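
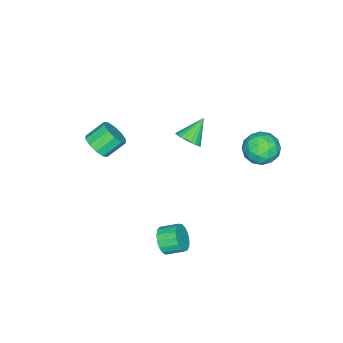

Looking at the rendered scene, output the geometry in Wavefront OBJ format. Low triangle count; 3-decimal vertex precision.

v -0.264 0.479 1.896
v 0.286 0.955 2.374
v -1.556 0.781 3.084
v 0.154 1.192 2.17
v -0.042 1.32 1.924
v -0.272 1.32 1.674
v -0.501 1.192 1.458
v -0.693 0.956 1.309
v -0.82 0.647 1.249
v -0.863 0.313 1.287
v -0.814 0.003 1.419
v -0.682 -0.233 1.623
v -0.486 -0.362 1.869
v -0.256 -0.362 2.119
v -0.028 -0.234 2.335
v 0.165 0.002 2.484
v 0.292 0.311 2.544
v 0.334 0.646 2.505
v 2.163 -4.339 0.862
v 2.84 -4.372 1.556
v 1.913 -3.654 2.493
v 1.237 -3.621 1.798
v 2.918 -3.865 1.245
v 1.991 -3.148 2.182
v 2.708 -3.539 0.788
v 1.781 -2.822 1.725
v 2.29 -3.519 0.359
v 1.363 -2.801 1.295
v 1.823 -3.812 0.122
v 0.897 -3.094 1.058
v 1.487 -4.306 0.167
v 0.56 -3.588 1.104
v 1.409 -4.812 0.478
v 0.482 -4.095 1.415
v 1.619 -5.138 0.935
v 0.692 -4.421 1.872
v 2.037 -5.159 1.365
v 1.11 -4.441 2.301
v 2.503 -4.866 1.602
v 1.577 -4.148 2.538
v 3.747 1.228 -4.06
v 4.467 1.23 -3.44
v 4.033 2.255 -2.94
v 3.313 2.252 -3.56
v 4.626 1.47 -3.792
v 4.192 2.494 -3.293
v 4.584 1.653 -4.206
v 4.149 2.678 -3.707
v 4.35 1.74 -4.586
v 3.915 2.764 -4.087
v 3.978 1.708 -4.846
v 3.543 2.733 -4.346
v 3.553 1.567 -4.925
v 3.119 2.592 -4.426
v 3.173 1.348 -4.807
v 2.738 2.373 -4.307
v 2.924 1.101 -4.517
v 2.49 2.126 -4.017
v 2.864 0.884 -4.122
v 2.429 1.909 -3.623
v 3.006 0.745 -3.713
v 2.572 1.77 -3.214
v 3.318 0.716 -3.384
v 2.884 1.741 -2.884
v 3.728 0.805 -3.209
v 3.294 1.83 -2.71
v 4.143 0.991 -3.229
v 3.709 2.015 -2.73
v -3.954 4.706 0.091
v -2.733 4.513 -0.01
v -4.287 2.747 -0.19
v -3.066 2.554 -0.291
v -3.555 2.872 0.804
v -3.349 4.083 0.977
v -3.671 3.177 -1.177
v -3.465 4.388 -1.004
v -2.558 3.568 -0.794
v -2.486 3.38 0.43
v -4.534 3.88 -0.63
v -4.462 3.692 0.594
v -3.314 4.782 0.065
v -3.706 2.478 -0.265
v -3.993 2.666 0.378
v -3.275 2.552 0.319
v -3.676 4.529 0.646
v -2.958 4.416 0.586
v -3.441 3.451 1.064
v -4.062 2.844 -0.786
v -3.344 2.731 -0.846
v -3.745 4.708 -0.519
v -3.027 4.594 -0.578
v -3.579 3.809 -1.264
v -2.493 4.112 -0.455
v -2.69 2.961 -0.621
v -3.045 3.327 -1.141
v -2.924 4.039 -1.039
v -2.451 4.002 0.264
v -2.647 2.85 0.099
v -2.934 3.038 0.743
v -2.813 3.749 0.845
v -2.348 3.446 -0.197
v -4.373 4.41 -0.299
v -4.569 3.258 -0.464
v -4.207 3.511 -1.045
v -4.086 4.222 -0.943
v -4.33 4.299 0.421
v -4.527 3.148 0.255
v -4.096 3.221 0.839
v -3.975 3.933 0.941
v -4.672 3.814 -0.003
f 2 1 4
f 2 4 3
f 4 1 5
f 4 5 3
f 5 1 6
f 5 6 3
f 6 1 7
f 6 7 3
f 7 1 8
f 7 8 3
f 8 1 9
f 8 9 3
f 9 1 10
f 9 10 3
f 10 1 11
f 10 11 3
f 11 1 12
f 11 12 3
f 12 1 13
f 12 13 3
f 13 1 14
f 13 14 3
f 14 1 15
f 14 15 3
f 15 1 16
f 15 16 3
f 16 1 17
f 16 17 3
f 17 1 18
f 17 18 3
f 18 1 2
f 18 2 3
f 20 19 23
f 20 23 21
f 21 23 24
f 21 24 22
f 23 19 25
f 23 25 24
f 24 25 26
f 24 26 22
f 25 19 27
f 25 27 26
f 26 27 28
f 26 28 22
f 27 19 29
f 27 29 28
f 28 29 30
f 28 30 22
f 29 19 31
f 29 31 30
f 30 31 32
f 30 32 22
f 31 19 33
f 31 33 32
f 32 33 34
f 32 34 22
f 33 19 35
f 33 35 34
f 34 35 36
f 34 36 22
f 35 19 37
f 35 37 36
f 36 37 38
f 36 38 22
f 37 19 39
f 37 39 38
f 38 39 40
f 38 40 22
f 39 19 20
f 39 20 40
f 40 20 21
f 40 21 22
f 42 41 45
f 42 45 43
f 43 45 46
f 43 46 44
f 45 41 47
f 45 47 46
f 46 47 48
f 46 48 44
f 47 41 49
f 47 49 48
f 48 49 50
f 48 50 44
f 49 41 51
f 49 51 50
f 50 51 52
f 50 52 44
f 51 41 53
f 51 53 52
f 52 53 54
f 52 54 44
f 53 41 55
f 53 55 54
f 54 55 56
f 54 56 44
f 55 41 57
f 55 57 56
f 56 57 58
f 56 58 44
f 57 41 59
f 57 59 58
f 58 59 60
f 58 60 44
f 59 41 61
f 59 61 60
f 60 61 62
f 60 62 44
f 61 41 63
f 61 63 62
f 62 63 64
f 62 64 44
f 63 41 65
f 63 65 64
f 64 65 66
f 64 66 44
f 65 41 67
f 65 67 66
f 66 67 68
f 66 68 44
f 67 41 42
f 67 42 68
f 68 42 43
f 68 43 44
f 69 106 85
f 106 80 109
f 85 109 74
f 106 109 85
f 69 85 81
f 85 74 86
f 81 86 70
f 85 86 81
f 69 81 90
f 81 70 91
f 90 91 76
f 81 91 90
f 69 90 102
f 90 76 105
f 102 105 79
f 90 105 102
f 69 102 106
f 102 79 110
f 106 110 80
f 102 110 106
f 70 86 97
f 86 74 100
f 97 100 78
f 86 100 97
f 74 109 87
f 109 80 108
f 87 108 73
f 109 108 87
f 80 110 107
f 110 79 103
f 107 103 71
f 110 103 107
f 79 105 104
f 105 76 92
f 104 92 75
f 105 92 104
f 76 91 96
f 91 70 93
f 96 93 77
f 91 93 96
f 72 98 84
f 98 78 99
f 84 99 73
f 98 99 84
f 72 84 82
f 84 73 83
f 82 83 71
f 84 83 82
f 72 82 89
f 82 71 88
f 89 88 75
f 82 88 89
f 72 89 94
f 89 75 95
f 94 95 77
f 89 95 94
f 72 94 98
f 94 77 101
f 98 101 78
f 94 101 98
f 73 99 87
f 99 78 100
f 87 100 74
f 99 100 87
f 71 83 107
f 83 73 108
f 107 108 80
f 83 108 107
f 75 88 104
f 88 71 103
f 104 103 79
f 88 103 104
f 77 95 96
f 95 75 92
f 96 92 76
f 95 92 96
f 78 101 97
f 101 77 93
f 97 93 70
f 101 93 97



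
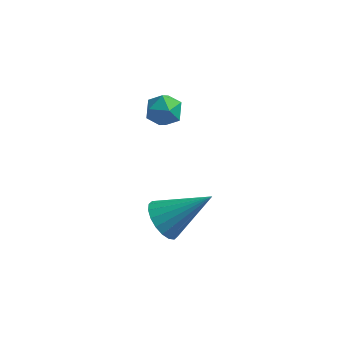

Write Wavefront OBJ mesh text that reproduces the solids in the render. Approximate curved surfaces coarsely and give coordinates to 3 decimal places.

v 0.062 3.971 3.534
v 0.635 4.362 3.521
v 0.665 3.078 3.219
v 1.238 3.469 3.206
v 0.933 3.319 3.812
v 0.56 3.872 4.006
v 0.74 3.568 2.734
v 0.367 4.121 2.928
v 1.054 4.113 3.027
v 1.173 3.96 3.693
v 0.127 3.48 3.047
v 0.246 3.327 3.713
v 1.624 -0.209 1.817
v 2.098 -0.675 1.428
v 3.056 0.289 2.963
v 2.129 -0.378 1.26
v 2.06 -0.048 1.203
v 1.905 0.251 1.267
v 1.694 0.459 1.44
v 1.47 0.534 1.687
v 1.276 0.462 1.961
v 1.151 0.258 2.205
v 1.12 -0.039 2.373
v 1.189 -0.37 2.431
v 1.344 -0.669 2.367
v 1.555 -0.877 2.194
v 1.779 -0.952 1.946
v 1.973 -0.88 1.673
f 1 12 6
f 1 6 2
f 1 2 8
f 1 8 11
f 1 11 12
f 2 6 10
f 6 12 5
f 12 11 3
f 11 8 7
f 8 2 9
f 4 10 5
f 4 5 3
f 4 3 7
f 4 7 9
f 4 9 10
f 5 10 6
f 3 5 12
f 7 3 11
f 9 7 8
f 10 9 2
f 14 13 16
f 14 16 15
f 16 13 17
f 16 17 15
f 17 13 18
f 17 18 15
f 18 13 19
f 18 19 15
f 19 13 20
f 19 20 15
f 20 13 21
f 20 21 15
f 21 13 22
f 21 22 15
f 22 13 23
f 22 23 15
f 23 13 24
f 23 24 15
f 24 13 25
f 24 25 15
f 25 13 26
f 25 26 15
f 26 13 27
f 26 27 15
f 27 13 28
f 27 28 15
f 28 13 14
f 28 14 15



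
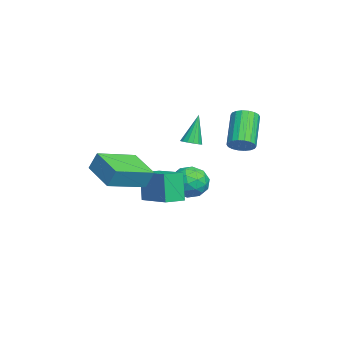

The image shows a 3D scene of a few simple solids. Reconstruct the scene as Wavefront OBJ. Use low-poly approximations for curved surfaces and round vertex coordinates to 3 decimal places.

v -4.234 0.146 -1.569
v -3.646 0.951 -1.512
v -2.994 -0.791 -1.128
v -2.406 0.014 -1.071
v -3.141 -0.115 -0.408
v -3.908 0.464 -0.68
v -2.732 -0.304 -1.96
v -3.499 0.275 -2.232
v -2.718 0.673 -1.754
v -2.971 0.79 -0.794
v -3.669 -0.63 -1.846
v -3.922 -0.513 -0.886
v -4.049 0.631 -1.579
v -2.591 -0.471 -1.061
v -3.023 -0.547 -0.671
v -2.677 -0.073 -0.637
v -4.203 0.345 -1.09
v -3.857 0.818 -1.057
v -3.561 0.191 -0.408
v -2.783 -0.658 -1.583
v -2.437 -0.185 -1.55
v -3.963 0.233 -2.003
v -3.617 0.707 -1.969
v -3.079 -0.031 -2.232
v -3.158 0.941 -1.688
v -2.429 0.39 -1.428
v -2.62 0.203 -1.951
v -3.071 0.543 -2.111
v -3.306 1.009 -1.124
v -2.577 0.459 -0.865
v -3.01 0.383 -0.475
v -3.46 0.723 -0.635
v -2.761 0.846 -1.266
v -4.063 -0.299 -1.775
v -3.334 -0.849 -1.516
v -3.18 -0.563 -2.005
v -3.63 -0.223 -2.165
v -4.211 -0.23 -1.212
v -3.482 -0.781 -0.952
v -3.569 -0.383 -0.529
v -4.02 -0.043 -0.689
v -3.879 -0.686 -1.374
v -2.367 -1.239 -1.991
v -2.8 -1.33 -0.402
v -0.883 -0.081 -1.52
v -1.317 -0.172 0.069
v -1.743 -2.088 -1.869
v -2.177 -2.179 -0.28
v -0.26 -0.93 -1.398
v -0.693 -1.021 0.191
v 1.12 -4.271 1.246
v 1.216 -3.883 2.173
v -0.124 -2.656 0.699
v -0.028 -2.268 1.627
v 2.548 -3.352 0.713
v 2.644 -2.964 1.641
v 1.304 -1.737 0.167
v 1.4 -1.349 1.094
v -1.851 2.475 1.613
v -1.459 2.894 1.977
v -2.916 3.065 3.351
v -3.309 2.645 2.987
v -1.609 3.084 1.795
v -3.066 3.254 3.168
v -1.807 3.152 1.576
v -3.264 3.323 2.95
v -2.013 3.087 1.365
v -3.471 3.257 2.739
v -2.188 2.9 1.203
v -3.645 3.071 2.577
v -2.296 2.629 1.122
v -3.753 2.8 2.496
v -2.316 2.328 1.139
v -3.773 2.498 2.512
v -2.244 2.055 1.249
v -3.701 2.226 2.623
v -2.094 1.866 1.432
v -3.551 2.036 2.805
v -1.896 1.797 1.65
v -3.353 1.968 3.024
v -1.689 1.863 1.861
v -3.147 2.033 3.235
v -1.515 2.049 2.023
v -2.972 2.22 3.397
v -1.407 2.32 2.104
v -2.864 2.491 3.478
v -1.387 2.622 2.088
v -2.844 2.792 3.461
v -2.969 0.15 1.361
v -2.467 0.258 1.495
v -3.471 0.49 2.959
v -2.572 0.498 1.412
v -2.782 0.644 1.314
v -3.043 0.658 1.229
v -3.283 0.536 1.18
v -3.44 0.311 1.178
v -3.47 0.042 1.226
v -3.365 -0.197 1.31
v -3.155 -0.344 1.407
v -2.894 -0.358 1.492
v -2.654 -0.236 1.542
v -2.498 -0.011 1.543
f 1 38 17
f 38 12 41
f 17 41 6
f 38 41 17
f 1 17 13
f 17 6 18
f 13 18 2
f 17 18 13
f 1 13 22
f 13 2 23
f 22 23 8
f 13 23 22
f 1 22 34
f 22 8 37
f 34 37 11
f 22 37 34
f 1 34 38
f 34 11 42
f 38 42 12
f 34 42 38
f 2 18 29
f 18 6 32
f 29 32 10
f 18 32 29
f 6 41 19
f 41 12 40
f 19 40 5
f 41 40 19
f 12 42 39
f 42 11 35
f 39 35 3
f 42 35 39
f 11 37 36
f 37 8 24
f 36 24 7
f 37 24 36
f 8 23 28
f 23 2 25
f 28 25 9
f 23 25 28
f 4 30 16
f 30 10 31
f 16 31 5
f 30 31 16
f 4 16 14
f 16 5 15
f 14 15 3
f 16 15 14
f 4 14 21
f 14 3 20
f 21 20 7
f 14 20 21
f 4 21 26
f 21 7 27
f 26 27 9
f 21 27 26
f 4 26 30
f 26 9 33
f 30 33 10
f 26 33 30
f 5 31 19
f 31 10 32
f 19 32 6
f 31 32 19
f 3 15 39
f 15 5 40
f 39 40 12
f 15 40 39
f 7 20 36
f 20 3 35
f 36 35 11
f 20 35 36
f 9 27 28
f 27 7 24
f 28 24 8
f 27 24 28
f 10 33 29
f 33 9 25
f 29 25 2
f 33 25 29
f 44 46 43
f 47 44 43
f 43 46 45
f 45 47 43
f 44 50 46
f 48 44 47
f 48 50 44
f 46 50 45
f 49 47 45
f 45 50 49
f 49 48 47
f 50 48 49
f 52 54 51
f 55 52 51
f 51 54 53
f 53 55 51
f 52 58 54
f 56 52 55
f 56 58 52
f 54 58 53
f 57 55 53
f 53 58 57
f 57 56 55
f 58 56 57
f 60 59 63
f 60 63 61
f 61 63 64
f 61 64 62
f 63 59 65
f 63 65 64
f 64 65 66
f 64 66 62
f 65 59 67
f 65 67 66
f 66 67 68
f 66 68 62
f 67 59 69
f 67 69 68
f 68 69 70
f 68 70 62
f 69 59 71
f 69 71 70
f 70 71 72
f 70 72 62
f 71 59 73
f 71 73 72
f 72 73 74
f 72 74 62
f 73 59 75
f 73 75 74
f 74 75 76
f 74 76 62
f 75 59 77
f 75 77 76
f 76 77 78
f 76 78 62
f 77 59 79
f 77 79 78
f 78 79 80
f 78 80 62
f 79 59 81
f 79 81 80
f 80 81 82
f 80 82 62
f 81 59 83
f 81 83 82
f 82 83 84
f 82 84 62
f 83 59 85
f 83 85 84
f 84 85 86
f 84 86 62
f 85 59 87
f 85 87 86
f 86 87 88
f 86 88 62
f 87 59 60
f 87 60 88
f 88 60 61
f 88 61 62
f 90 89 92
f 90 92 91
f 92 89 93
f 92 93 91
f 93 89 94
f 93 94 91
f 94 89 95
f 94 95 91
f 95 89 96
f 95 96 91
f 96 89 97
f 96 97 91
f 97 89 98
f 97 98 91
f 98 89 99
f 98 99 91
f 99 89 100
f 99 100 91
f 100 89 101
f 100 101 91
f 101 89 102
f 101 102 91
f 102 89 90
f 102 90 91



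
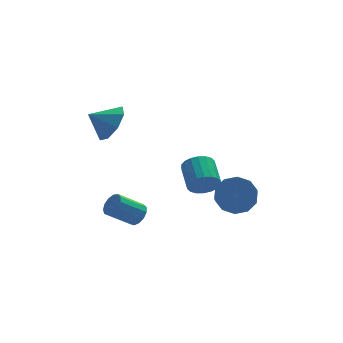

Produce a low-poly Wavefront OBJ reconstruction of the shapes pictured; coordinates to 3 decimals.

v -1.461 -1.264 2.465
v -0.97 -1.055 3.164
v -2.299 -1.136 3.015
v -1.132 -0.517 2.794
v -1.487 -0.416 2.23
v -1.827 -0.811 1.804
v -1.953 -1.472 1.765
v -1.791 -2.01 2.136
v -1.436 -2.111 2.699
v -1.096 -1.716 3.125
v 1.927 -1.948 -1.108
v 2.154 -2.2 -0.542
v 2.259 -1.084 -0.086
v 2.033 -0.832 -0.652
v 2.4 -2.16 -0.698
v 2.505 -1.044 -0.242
v 2.551 -2.077 -0.935
v 2.656 -0.961 -0.48
v 2.58 -1.969 -1.207
v 2.685 -0.853 -0.751
v 2.479 -1.857 -1.459
v 2.584 -0.741 -1.003
v 2.269 -1.762 -1.641
v 2.374 -0.646 -1.186
v 1.991 -1.705 -1.718
v 2.096 -0.589 -1.263
v 1.701 -1.696 -1.674
v 1.806 -0.58 -1.218
v 1.455 -1.736 -1.518
v 1.56 -0.62 -1.062
v 1.304 -1.819 -1.28
v 1.409 -0.703 -0.825
v 1.275 -1.927 -1.009
v 1.38 -0.811 -0.553
v 1.376 -2.039 -0.757
v 1.481 -0.923 -0.301
v 1.586 -2.134 -0.574
v 1.691 -1.018 -0.119
v 1.864 -2.191 -0.497
v 1.969 -1.075 -0.042
v -0.551 -1.513 -2.564
v -0.255 -1.297 -2.181
v -1.254 -1.29 -1.413
v -1.549 -1.507 -1.796
v -0.372 -1.07 -2.336
v -1.371 -1.063 -1.568
v -0.546 -0.983 -2.563
v -1.545 -0.977 -1.794
v -0.721 -1.065 -2.79
v -1.72 -1.059 -2.022
v -0.843 -1.289 -2.946
v -1.841 -1.283 -2.177
v -0.871 -1.585 -2.98
v -1.87 -1.578 -2.212
v -0.798 -1.857 -2.883
v -1.797 -1.851 -2.114
v -0.646 -2.021 -2.684
v -1.645 -2.014 -1.916
v -0.464 -2.023 -2.447
v -1.463 -2.016 -1.679
v -0.309 -1.863 -2.248
v -1.308 -1.857 -1.479
v -0.231 -1.593 -2.148
v -1.23 -1.586 -1.38
v 3.154 -2.116 -1.864
v 3.823 -2.549 -2.095
v 3.535 -3.338 -1.447
v 2.866 -2.904 -1.216
v 3.952 -2.263 -1.689
v 3.664 -3.051 -1.041
v 3.776 -1.92 -1.35
v 3.489 -2.709 -0.703
v 3.362 -1.652 -1.208
v 3.075 -2.441 -0.56
v 2.869 -1.562 -1.316
v 2.582 -2.35 -0.668
v 2.485 -1.682 -1.633
v 2.197 -2.471 -0.985
v 2.356 -1.969 -2.039
v 2.068 -2.757 -1.391
v 2.531 -2.311 -2.377
v 2.244 -3.1 -1.73
v 2.945 -2.579 -2.52
v 2.658 -3.368 -1.872
v 3.438 -2.67 -2.412
v 3.151 -3.458 -1.764
f 2 1 4
f 2 4 3
f 4 1 5
f 4 5 3
f 5 1 6
f 5 6 3
f 6 1 7
f 6 7 3
f 7 1 8
f 7 8 3
f 8 1 9
f 8 9 3
f 9 1 10
f 9 10 3
f 10 1 2
f 10 2 3
f 12 11 15
f 12 15 13
f 13 15 16
f 13 16 14
f 15 11 17
f 15 17 16
f 16 17 18
f 16 18 14
f 17 11 19
f 17 19 18
f 18 19 20
f 18 20 14
f 19 11 21
f 19 21 20
f 20 21 22
f 20 22 14
f 21 11 23
f 21 23 22
f 22 23 24
f 22 24 14
f 23 11 25
f 23 25 24
f 24 25 26
f 24 26 14
f 25 11 27
f 25 27 26
f 26 27 28
f 26 28 14
f 27 11 29
f 27 29 28
f 28 29 30
f 28 30 14
f 29 11 31
f 29 31 30
f 30 31 32
f 30 32 14
f 31 11 33
f 31 33 32
f 32 33 34
f 32 34 14
f 33 11 35
f 33 35 34
f 34 35 36
f 34 36 14
f 35 11 37
f 35 37 36
f 36 37 38
f 36 38 14
f 37 11 39
f 37 39 38
f 38 39 40
f 38 40 14
f 39 11 12
f 39 12 40
f 40 12 13
f 40 13 14
f 42 41 45
f 42 45 43
f 43 45 46
f 43 46 44
f 45 41 47
f 45 47 46
f 46 47 48
f 46 48 44
f 47 41 49
f 47 49 48
f 48 49 50
f 48 50 44
f 49 41 51
f 49 51 50
f 50 51 52
f 50 52 44
f 51 41 53
f 51 53 52
f 52 53 54
f 52 54 44
f 53 41 55
f 53 55 54
f 54 55 56
f 54 56 44
f 55 41 57
f 55 57 56
f 56 57 58
f 56 58 44
f 57 41 59
f 57 59 58
f 58 59 60
f 58 60 44
f 59 41 61
f 59 61 60
f 60 61 62
f 60 62 44
f 61 41 63
f 61 63 62
f 62 63 64
f 62 64 44
f 63 41 42
f 63 42 64
f 64 42 43
f 64 43 44
f 66 65 69
f 66 69 67
f 67 69 70
f 67 70 68
f 69 65 71
f 69 71 70
f 70 71 72
f 70 72 68
f 71 65 73
f 71 73 72
f 72 73 74
f 72 74 68
f 73 65 75
f 73 75 74
f 74 75 76
f 74 76 68
f 75 65 77
f 75 77 76
f 76 77 78
f 76 78 68
f 77 65 79
f 77 79 78
f 78 79 80
f 78 80 68
f 79 65 81
f 79 81 80
f 80 81 82
f 80 82 68
f 81 65 83
f 81 83 82
f 82 83 84
f 82 84 68
f 83 65 85
f 83 85 84
f 84 85 86
f 84 86 68
f 85 65 66
f 85 66 86
f 86 66 67
f 86 67 68



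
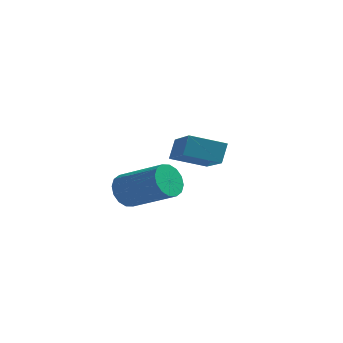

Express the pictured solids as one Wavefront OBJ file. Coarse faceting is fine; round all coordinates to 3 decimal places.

v -1.624 -1.114 -3.279
v -1.295 -0.84 -3.87
v 0.434 -1.111 -3.032
v 0.104 -1.386 -2.441
v -1.357 -0.542 -3.645
v 0.372 -0.813 -2.807
v -1.491 -0.398 -3.322
v 0.238 -0.669 -2.485
v -1.66 -0.446 -2.988
v 0.068 -0.717 -2.15
v -1.82 -0.673 -2.732
v -0.091 -0.944 -1.894
v -1.928 -1.018 -2.622
v -0.199 -1.289 -1.784
v -1.954 -1.389 -2.688
v -0.225 -1.66 -1.85
v -1.892 -1.687 -2.913
v -0.163 -1.958 -2.075
v -1.758 -1.831 -3.235
v -0.029 -2.102 -2.398
v -1.588 -1.783 -3.57
v 0.14 -2.054 -2.732
v -1.429 -1.556 -3.826
v 0.3 -1.827 -2.988
v -1.321 -1.211 -3.936
v 0.408 -1.482 -3.098
v -0.5 1.103 -2.151
v -0.474 1.566 -1.356
v -1.678 2.548 -2.955
v -1.652 3.011 -2.16
v 0.672 1.809 -2.6
v 0.698 2.272 -1.805
v -0.506 3.254 -3.404
v -0.48 3.717 -2.609
f 2 1 5
f 2 5 3
f 3 5 6
f 3 6 4
f 5 1 7
f 5 7 6
f 6 7 8
f 6 8 4
f 7 1 9
f 7 9 8
f 8 9 10
f 8 10 4
f 9 1 11
f 9 11 10
f 10 11 12
f 10 12 4
f 11 1 13
f 11 13 12
f 12 13 14
f 12 14 4
f 13 1 15
f 13 15 14
f 14 15 16
f 14 16 4
f 15 1 17
f 15 17 16
f 16 17 18
f 16 18 4
f 17 1 19
f 17 19 18
f 18 19 20
f 18 20 4
f 19 1 21
f 19 21 20
f 20 21 22
f 20 22 4
f 21 1 23
f 21 23 22
f 22 23 24
f 22 24 4
f 23 1 25
f 23 25 24
f 24 25 26
f 24 26 4
f 25 1 2
f 25 2 26
f 26 2 3
f 26 3 4
f 28 30 27
f 31 28 27
f 27 30 29
f 29 31 27
f 28 34 30
f 32 28 31
f 32 34 28
f 30 34 29
f 33 31 29
f 29 34 33
f 33 32 31
f 34 32 33



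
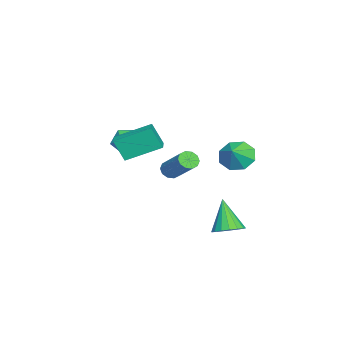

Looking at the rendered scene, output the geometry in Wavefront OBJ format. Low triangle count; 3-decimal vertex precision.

v 0.6 3.151 0.488
v 1.143 2.898 -0.25
v 1.42 3.029 1.132
v 1.154 3.615 -0.129
v 0.84 4.06 0.353
v 0.386 3.972 0.914
v 0.057 3.403 1.225
v 0.046 2.686 1.104
v 0.36 2.241 0.622
v 0.814 2.329 0.061
v 0.813 -0.023 -0.61
v 1.08 0.19 -1.054
v 2.293 1.297 0.206
v 2.027 1.083 0.65
v 0.813 0.398 -0.98
v 2.026 1.504 0.281
v 0.547 0.445 -0.764
v 1.76 1.551 0.497
v 0.382 0.313 -0.49
v 1.595 1.419 0.771
v 0.382 0.053 -0.261
v 1.595 1.159 0.999
v 0.547 -0.237 -0.166
v 1.76 0.87 1.094
v 0.814 -0.444 -0.241
v 2.027 0.662 1.02
v 1.08 -0.491 -0.457
v 2.293 0.615 0.804
v 1.245 -0.359 -0.731
v 2.458 0.747 0.53
v 1.245 -0.099 -0.959
v 2.458 1.007 0.301
v -3.948 -2.788 -1.041
v -3.474 -2.118 -0.508
v -2.846 -3.862 -0.672
v -2.372 -3.192 -0.139
v -3.238 -3.532 0.161
v -3.919 -2.869 -0.067
v -2.401 -3.111 -1.113
v -3.082 -2.448 -1.341
v -2.518 -2.318 -0.553
v -3.036 -2.579 0.235
v -3.284 -3.401 -1.415
v -3.802 -3.662 -0.627
v 0.368 -2.334 -0.061
v 0.295 -2.918 1.154
v -0.076 -0.557 0.767
v -0.149 -1.141 1.982
v 1.449 -2.139 0.098
v 1.376 -2.723 1.313
v 1.005 -0.362 0.926
v 0.932 -0.946 2.141
v 3.441 3.235 -3.173
v 4.03 2.683 -3.03
v 2.639 2.805 -1.527
v 4.172 3.014 -2.874
v 4.146 3.396 -2.787
v 3.959 3.741 -2.788
v 3.653 3.97 -2.877
v 3.299 4.03 -3.034
v 2.976 3.909 -3.223
v 2.761 3.633 -3.4
v 2.701 3.266 -3.525
v 2.81 2.892 -3.569
v 3.064 2.596 -3.523
v 3.404 2.447 -3.396
v 3.753 2.478 -3.218
f 2 1 4
f 2 4 3
f 4 1 5
f 4 5 3
f 5 1 6
f 5 6 3
f 6 1 7
f 6 7 3
f 7 1 8
f 7 8 3
f 8 1 9
f 8 9 3
f 9 1 10
f 9 10 3
f 10 1 2
f 10 2 3
f 12 11 15
f 12 15 13
f 13 15 16
f 13 16 14
f 15 11 17
f 15 17 16
f 16 17 18
f 16 18 14
f 17 11 19
f 17 19 18
f 18 19 20
f 18 20 14
f 19 11 21
f 19 21 20
f 20 21 22
f 20 22 14
f 21 11 23
f 21 23 22
f 22 23 24
f 22 24 14
f 23 11 25
f 23 25 24
f 24 25 26
f 24 26 14
f 25 11 27
f 25 27 26
f 26 27 28
f 26 28 14
f 27 11 29
f 27 29 28
f 28 29 30
f 28 30 14
f 29 11 31
f 29 31 30
f 30 31 32
f 30 32 14
f 31 11 12
f 31 12 32
f 32 12 13
f 32 13 14
f 33 44 38
f 33 38 34
f 33 34 40
f 33 40 43
f 33 43 44
f 34 38 42
f 38 44 37
f 44 43 35
f 43 40 39
f 40 34 41
f 36 42 37
f 36 37 35
f 36 35 39
f 36 39 41
f 36 41 42
f 37 42 38
f 35 37 44
f 39 35 43
f 41 39 40
f 42 41 34
f 46 48 45
f 49 46 45
f 45 48 47
f 47 49 45
f 46 52 48
f 50 46 49
f 50 52 46
f 48 52 47
f 51 49 47
f 47 52 51
f 51 50 49
f 52 50 51
f 54 53 56
f 54 56 55
f 56 53 57
f 56 57 55
f 57 53 58
f 57 58 55
f 58 53 59
f 58 59 55
f 59 53 60
f 59 60 55
f 60 53 61
f 60 61 55
f 61 53 62
f 61 62 55
f 62 53 63
f 62 63 55
f 63 53 64
f 63 64 55
f 64 53 65
f 64 65 55
f 65 53 66
f 65 66 55
f 66 53 67
f 66 67 55
f 67 53 54
f 67 54 55



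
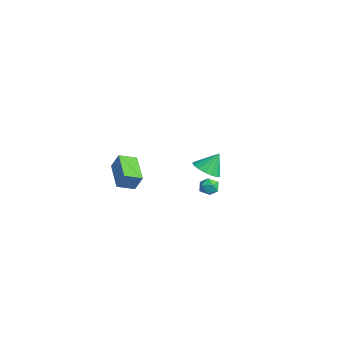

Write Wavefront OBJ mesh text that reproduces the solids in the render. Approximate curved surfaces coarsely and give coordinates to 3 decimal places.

v -4.29 -1.929 -1.326
v -3.919 -1.613 -0.34
v -4.161 -0.894 -1.706
v -3.79 -0.578 -0.72
v -2.45 -2.362 -1.88
v -2.079 -2.046 -0.894
v -2.321 -1.327 -2.26
v -1.95 -1.011 -1.274
v -0.085 1.896 -1.716
v 0.275 2.41 -1.645
v 0.505 1.39 -1.055
v 0.865 1.904 -0.984
v 0.275 1.899 -0.761
v -0.09 2.212 -1.17
v 0.87 1.588 -1.53
v 0.505 1.901 -1.939
v 0.865 2.219 -1.53
v 0.497 2.411 -1.055
v 0.283 1.389 -1.645
v -0.085 1.581 -1.17
v 3.872 0.106 2.333
v 4.252 -0.531 2.748
v 3.908 0.814 3.387
v 4.561 -0.317 2.594
v 4.713 -0.006 2.38
v 4.673 0.331 2.155
v 4.449 0.616 1.972
v 4.092 0.785 1.87
v 3.686 0.798 1.875
v 3.322 0.653 1.985
v 3.084 0.382 2.174
v 3.027 0.049 2.4
v 3.163 -0.272 2.61
v 3.462 -0.505 2.757
v 3.855 -0.599 2.807
f 2 4 1
f 5 2 1
f 1 4 3
f 3 5 1
f 2 8 4
f 6 2 5
f 6 8 2
f 4 8 3
f 7 5 3
f 3 8 7
f 7 6 5
f 8 6 7
f 9 20 14
f 9 14 10
f 9 10 16
f 9 16 19
f 9 19 20
f 10 14 18
f 14 20 13
f 20 19 11
f 19 16 15
f 16 10 17
f 12 18 13
f 12 13 11
f 12 11 15
f 12 15 17
f 12 17 18
f 13 18 14
f 11 13 20
f 15 11 19
f 17 15 16
f 18 17 10
f 22 21 24
f 22 24 23
f 24 21 25
f 24 25 23
f 25 21 26
f 25 26 23
f 26 21 27
f 26 27 23
f 27 21 28
f 27 28 23
f 28 21 29
f 28 29 23
f 29 21 30
f 29 30 23
f 30 21 31
f 30 31 23
f 31 21 32
f 31 32 23
f 32 21 33
f 32 33 23
f 33 21 34
f 33 34 23
f 34 21 35
f 34 35 23
f 35 21 22
f 35 22 23



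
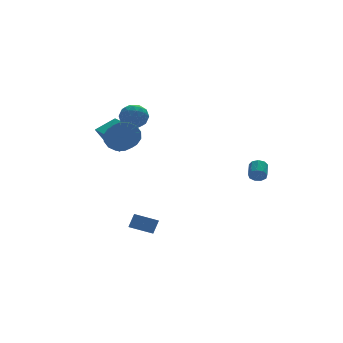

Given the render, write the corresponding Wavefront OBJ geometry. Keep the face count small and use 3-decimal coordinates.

v -1.496 0.552 -4.641
v -2.002 -0.771 -4.012
v -2.667 1.207 -4.206
v -3.173 -0.117 -3.577
v -1.067 0.777 -3.823
v -1.573 -0.547 -3.194
v -2.238 1.431 -3.388
v -2.744 0.108 -2.759
v -2.713 2.382 1.176
v -3.464 2.639 2.495
v -2.584 4.314 0.872
v -3.335 4.571 2.191
v -1.485 2.409 1.869
v -2.236 2.666 3.188
v -1.356 4.341 1.565
v -2.107 4.598 2.884
v 3.641 -2.116 0.003
v 3.864 -2.413 0.381
v 4.303 -1.581 0.775
v 4.079 -1.284 0.397
v 4.084 -2.392 0.093
v 4.522 -1.56 0.487
v 4.096 -2.243 -0.237
v 4.535 -1.41 0.157
v 3.895 -2.034 -0.455
v 4.334 -1.201 -0.06
v 3.575 -1.863 -0.458
v 4.014 -1.031 -0.064
v 3.286 -1.811 -0.246
v 3.724 -0.979 0.148
v 3.163 -1.902 0.082
v 3.601 -1.07 0.477
v 3.263 -2.093 0.374
v 3.701 -1.26 0.768
v 3.54 -2.295 0.492
v 3.979 -1.462 0.886
v -3.09 1.268 2.67
v -2.555 0.819 2.041
v -2.775 -0.397 2.72
v -3.31 0.052 3.35
v -2.247 0.959 2.391
v -2.468 -0.257 3.07
v -2.165 1.181 2.816
v -2.385 -0.034 3.495
v -2.331 1.427 3.202
v -2.551 0.211 3.881
v -2.7 1.63 3.445
v -2.92 0.414 4.124
v -3.173 1.736 3.481
v -3.394 0.52 4.16
v -3.625 1.717 3.3
v -3.845 0.501 3.979
v -3.932 1.577 2.95
v -4.153 0.361 3.629
v -4.015 1.354 2.525
v -4.235 0.139 3.204
v -3.849 1.109 2.139
v -4.069 -0.107 2.818
v -3.48 0.906 1.896
v -3.7 -0.31 2.575
v -3.006 0.8 1.86
v -3.227 -0.416 2.539
v -2.767 2.165 3.767
v -2.24 2.463 3.109
v -1.6 1.877 4.571
v -1.073 2.175 3.913
v -1.588 2.748 4.368
v -2.309 2.925 3.871
v -1.531 1.415 3.809
v -2.252 1.592 3.312
v -1.476 1.999 3.135
v -1.512 2.823 3.48
v -2.328 1.517 4.2
v -2.364 2.341 4.545
v -2.606 2.339 3.367
v -1.234 2.001 4.313
v -1.537 2.338 4.58
v -1.227 2.513 4.193
v -2.646 2.611 3.815
v -2.337 2.786 3.428
v -1.953 2.953 4.168
v -1.503 1.554 4.252
v -1.194 1.729 3.865
v -2.613 1.827 3.487
v -2.303 2.002 3.1
v -1.887 1.387 3.512
v -1.847 2.242 2.996
v -1.161 2.073 3.469
v -1.431 1.626 3.408
v -1.854 1.73 3.116
v -1.868 2.726 3.199
v -1.182 2.557 3.672
v -1.485 2.893 3.939
v -1.909 2.998 3.647
v -1.419 2.453 3.214
v -2.658 1.783 4.008
v -1.972 1.614 4.481
v -1.931 1.342 4.033
v -2.355 1.447 3.741
v -2.679 2.267 4.211
v -1.993 2.098 4.684
v -1.986 2.61 4.564
v -2.409 2.714 4.272
v -2.421 1.887 4.466
f 2 4 1
f 5 2 1
f 1 4 3
f 3 5 1
f 2 8 4
f 6 2 5
f 6 8 2
f 4 8 3
f 7 5 3
f 3 8 7
f 7 6 5
f 8 6 7
f 10 12 9
f 13 10 9
f 9 12 11
f 11 13 9
f 10 16 12
f 14 10 13
f 14 16 10
f 12 16 11
f 15 13 11
f 11 16 15
f 15 14 13
f 16 14 15
f 18 17 21
f 18 21 19
f 19 21 22
f 19 22 20
f 21 17 23
f 21 23 22
f 22 23 24
f 22 24 20
f 23 17 25
f 23 25 24
f 24 25 26
f 24 26 20
f 25 17 27
f 25 27 26
f 26 27 28
f 26 28 20
f 27 17 29
f 27 29 28
f 28 29 30
f 28 30 20
f 29 17 31
f 29 31 30
f 30 31 32
f 30 32 20
f 31 17 33
f 31 33 32
f 32 33 34
f 32 34 20
f 33 17 35
f 33 35 34
f 34 35 36
f 34 36 20
f 35 17 18
f 35 18 36
f 36 18 19
f 36 19 20
f 38 37 41
f 38 41 39
f 39 41 42
f 39 42 40
f 41 37 43
f 41 43 42
f 42 43 44
f 42 44 40
f 43 37 45
f 43 45 44
f 44 45 46
f 44 46 40
f 45 37 47
f 45 47 46
f 46 47 48
f 46 48 40
f 47 37 49
f 47 49 48
f 48 49 50
f 48 50 40
f 49 37 51
f 49 51 50
f 50 51 52
f 50 52 40
f 51 37 53
f 51 53 52
f 52 53 54
f 52 54 40
f 53 37 55
f 53 55 54
f 54 55 56
f 54 56 40
f 55 37 57
f 55 57 56
f 56 57 58
f 56 58 40
f 57 37 59
f 57 59 58
f 58 59 60
f 58 60 40
f 59 37 61
f 59 61 60
f 60 61 62
f 60 62 40
f 61 37 38
f 61 38 62
f 62 38 39
f 62 39 40
f 63 100 79
f 100 74 103
f 79 103 68
f 100 103 79
f 63 79 75
f 79 68 80
f 75 80 64
f 79 80 75
f 63 75 84
f 75 64 85
f 84 85 70
f 75 85 84
f 63 84 96
f 84 70 99
f 96 99 73
f 84 99 96
f 63 96 100
f 96 73 104
f 100 104 74
f 96 104 100
f 64 80 91
f 80 68 94
f 91 94 72
f 80 94 91
f 68 103 81
f 103 74 102
f 81 102 67
f 103 102 81
f 74 104 101
f 104 73 97
f 101 97 65
f 104 97 101
f 73 99 98
f 99 70 86
f 98 86 69
f 99 86 98
f 70 85 90
f 85 64 87
f 90 87 71
f 85 87 90
f 66 92 78
f 92 72 93
f 78 93 67
f 92 93 78
f 66 78 76
f 78 67 77
f 76 77 65
f 78 77 76
f 66 76 83
f 76 65 82
f 83 82 69
f 76 82 83
f 66 83 88
f 83 69 89
f 88 89 71
f 83 89 88
f 66 88 92
f 88 71 95
f 92 95 72
f 88 95 92
f 67 93 81
f 93 72 94
f 81 94 68
f 93 94 81
f 65 77 101
f 77 67 102
f 101 102 74
f 77 102 101
f 69 82 98
f 82 65 97
f 98 97 73
f 82 97 98
f 71 89 90
f 89 69 86
f 90 86 70
f 89 86 90
f 72 95 91
f 95 71 87
f 91 87 64
f 95 87 91



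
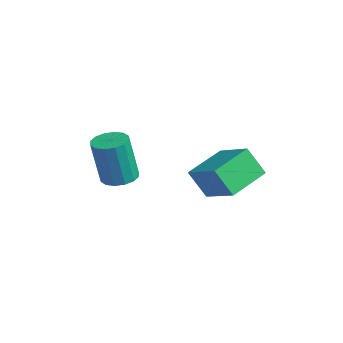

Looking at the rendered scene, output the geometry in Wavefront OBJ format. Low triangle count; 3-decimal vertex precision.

v -0.804 1.348 -1.141
v 0.558 1.597 -0.465
v -1.289 2.808 -0.7
v 0.073 3.056 -0.024
v -0.373 1.804 -2.176
v 0.989 2.052 -1.5
v -0.858 3.263 -1.735
v 0.504 3.512 -1.059
v -3.862 0.323 -2.589
v -3.425 0.834 -2.484
v -3.461 0.487 -0.646
v -3.898 -0.023 -0.751
v -3.744 0.981 -2.462
v -3.78 0.634 -0.625
v -4.095 0.952 -2.475
v -4.131 0.605 -0.637
v -4.383 0.755 -2.518
v -4.419 0.408 -0.68
v -4.531 0.442 -2.58
v -4.568 0.095 -0.742
v -4.501 0.097 -2.644
v -4.537 -0.25 -0.807
v -4.299 -0.187 -2.694
v -4.335 -0.534 -0.856
v -3.98 -0.334 -2.715
v -4.016 -0.681 -0.878
v -3.629 -0.305 -2.703
v -3.665 -0.652 -0.865
v -3.341 -0.108 -2.66
v -3.377 -0.455 -0.822
v -3.192 0.205 -2.598
v -3.229 -0.142 -0.76
v -3.223 0.55 -2.533
v -3.259 0.203 -0.696
f 2 4 1
f 5 2 1
f 1 4 3
f 3 5 1
f 2 8 4
f 6 2 5
f 6 8 2
f 4 8 3
f 7 5 3
f 3 8 7
f 7 6 5
f 8 6 7
f 10 9 13
f 10 13 11
f 11 13 14
f 11 14 12
f 13 9 15
f 13 15 14
f 14 15 16
f 14 16 12
f 15 9 17
f 15 17 16
f 16 17 18
f 16 18 12
f 17 9 19
f 17 19 18
f 18 19 20
f 18 20 12
f 19 9 21
f 19 21 20
f 20 21 22
f 20 22 12
f 21 9 23
f 21 23 22
f 22 23 24
f 22 24 12
f 23 9 25
f 23 25 24
f 24 25 26
f 24 26 12
f 25 9 27
f 25 27 26
f 26 27 28
f 26 28 12
f 27 9 29
f 27 29 28
f 28 29 30
f 28 30 12
f 29 9 31
f 29 31 30
f 30 31 32
f 30 32 12
f 31 9 33
f 31 33 32
f 32 33 34
f 32 34 12
f 33 9 10
f 33 10 34
f 34 10 11
f 34 11 12



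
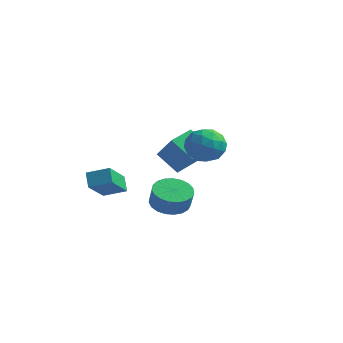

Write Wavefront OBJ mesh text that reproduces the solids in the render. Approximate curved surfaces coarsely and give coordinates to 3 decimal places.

v 1.92 0.296 0.548
v 2.791 -0.165 0.627
v 1.189 -1.115 0.373
v 2.06 -1.576 0.452
v 1.667 -1.124 1.238
v 2.119 -0.252 1.346
v 1.861 -1.028 -0.346
v 2.313 -0.156 -0.238
v 2.754 -0.983 0.074
v 2.634 -1.043 1.054
v 1.346 -0.237 -0.054
v 1.226 -0.297 0.926
v 2.42 0.19 0.603
v 1.56 -1.47 0.397
v 1.329 -1.204 0.859
v 1.841 -1.475 0.906
v 2.025 0.138 1.026
v 2.537 -0.133 1.072
v 1.876 -0.696 1.431
v 1.443 -1.147 -0.072
v 1.955 -1.418 -0.026
v 2.139 0.195 0.094
v 2.651 -0.076 0.141
v 2.104 -0.584 -0.431
v 2.91 -0.563 0.324
v 2.48 -1.392 0.222
v 2.364 -1.07 -0.248
v 2.629 -0.557 -0.184
v 2.84 -0.597 0.9
v 2.41 -1.427 0.797
v 2.179 -1.161 1.259
v 2.444 -0.648 1.323
v 2.818 -1.078 0.575
v 1.57 0.147 0.203
v 1.14 -0.683 0.1
v 1.536 -0.632 -0.323
v 1.801 -0.119 -0.259
v 1.5 0.112 0.778
v 1.07 -0.717 0.676
v 1.351 -0.723 1.184
v 1.616 -0.21 1.248
v 1.162 -0.202 0.425
v -0.456 0.031 -3.77
v 0.209 -0.515 -4.173
v 0.58 -0.757 -3.233
v -0.084 -0.211 -2.83
v 0.391 -0.165 -4.155
v 0.762 -0.407 -3.214
v 0.426 0.219 -4.07
v 0.797 -0.023 -3.129
v 0.309 0.571 -3.933
v 0.68 0.329 -2.993
v 0.06 0.829 -3.768
v 0.431 0.587 -2.828
v -0.279 0.949 -3.604
v 0.093 0.707 -2.663
v -0.648 0.911 -3.468
v -0.276 0.669 -2.527
v -0.984 0.72 -3.385
v -0.612 0.478 -2.444
v -1.228 0.41 -3.368
v -0.857 0.168 -2.427
v -1.339 0.035 -3.421
v -0.968 -0.207 -2.48
v -1.297 -0.341 -3.534
v -0.926 -0.583 -2.593
v -1.11 -0.653 -3.688
v -0.739 -0.895 -2.747
v -0.81 -0.846 -3.856
v -0.438 -1.088 -2.916
v -0.448 -0.888 -4.01
v -0.077 -1.13 -3.069
v -0.088 -0.771 -4.122
v 0.284 -1.013 -3.181
v -2.772 2.105 -1.915
v -1.531 1.588 -0.616
v -2.621 3.367 -1.559
v -1.38 2.85 -0.259
v -1.7 2.25 -2.881
v -0.459 1.733 -1.581
v -1.549 3.512 -2.524
v -0.308 2.995 -1.225
v -2.692 -2.074 -2.322
v -2.328 -3.53 -1.256
v -1.75 -1.581 -1.969
v -1.387 -3.036 -0.904
v -2.253 -2.444 -2.976
v -1.89 -3.899 -1.911
v -1.312 -1.95 -2.624
v -0.948 -3.406 -1.558
f 1 38 17
f 38 12 41
f 17 41 6
f 38 41 17
f 1 17 13
f 17 6 18
f 13 18 2
f 17 18 13
f 1 13 22
f 13 2 23
f 22 23 8
f 13 23 22
f 1 22 34
f 22 8 37
f 34 37 11
f 22 37 34
f 1 34 38
f 34 11 42
f 38 42 12
f 34 42 38
f 2 18 29
f 18 6 32
f 29 32 10
f 18 32 29
f 6 41 19
f 41 12 40
f 19 40 5
f 41 40 19
f 12 42 39
f 42 11 35
f 39 35 3
f 42 35 39
f 11 37 36
f 37 8 24
f 36 24 7
f 37 24 36
f 8 23 28
f 23 2 25
f 28 25 9
f 23 25 28
f 4 30 16
f 30 10 31
f 16 31 5
f 30 31 16
f 4 16 14
f 16 5 15
f 14 15 3
f 16 15 14
f 4 14 21
f 14 3 20
f 21 20 7
f 14 20 21
f 4 21 26
f 21 7 27
f 26 27 9
f 21 27 26
f 4 26 30
f 26 9 33
f 30 33 10
f 26 33 30
f 5 31 19
f 31 10 32
f 19 32 6
f 31 32 19
f 3 15 39
f 15 5 40
f 39 40 12
f 15 40 39
f 7 20 36
f 20 3 35
f 36 35 11
f 20 35 36
f 9 27 28
f 27 7 24
f 28 24 8
f 27 24 28
f 10 33 29
f 33 9 25
f 29 25 2
f 33 25 29
f 44 43 47
f 44 47 45
f 45 47 48
f 45 48 46
f 47 43 49
f 47 49 48
f 48 49 50
f 48 50 46
f 49 43 51
f 49 51 50
f 50 51 52
f 50 52 46
f 51 43 53
f 51 53 52
f 52 53 54
f 52 54 46
f 53 43 55
f 53 55 54
f 54 55 56
f 54 56 46
f 55 43 57
f 55 57 56
f 56 57 58
f 56 58 46
f 57 43 59
f 57 59 58
f 58 59 60
f 58 60 46
f 59 43 61
f 59 61 60
f 60 61 62
f 60 62 46
f 61 43 63
f 61 63 62
f 62 63 64
f 62 64 46
f 63 43 65
f 63 65 64
f 64 65 66
f 64 66 46
f 65 43 67
f 65 67 66
f 66 67 68
f 66 68 46
f 67 43 69
f 67 69 68
f 68 69 70
f 68 70 46
f 69 43 71
f 69 71 70
f 70 71 72
f 70 72 46
f 71 43 73
f 71 73 72
f 72 73 74
f 72 74 46
f 73 43 44
f 73 44 74
f 74 44 45
f 74 45 46
f 76 78 75
f 79 76 75
f 75 78 77
f 77 79 75
f 76 82 78
f 80 76 79
f 80 82 76
f 78 82 77
f 81 79 77
f 77 82 81
f 81 80 79
f 82 80 81
f 84 86 83
f 87 84 83
f 83 86 85
f 85 87 83
f 84 90 86
f 88 84 87
f 88 90 84
f 86 90 85
f 89 87 85
f 85 90 89
f 89 88 87
f 90 88 89



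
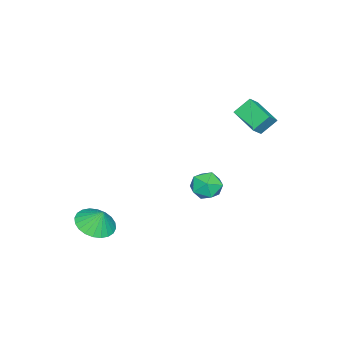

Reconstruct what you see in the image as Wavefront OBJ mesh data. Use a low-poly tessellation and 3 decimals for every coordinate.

v -3.099 1.813 3.314
v -3.628 2.406 4.075
v -2.33 3.1 2.846
v -2.86 3.693 3.607
v -2.48 1.647 3.873
v -3.01 2.24 4.634
v -1.712 2.934 3.405
v -2.241 3.527 4.166
v 2.52 -3.165 -2.075
v 3.256 -3.835 -1.811
v 2.6 -2.695 -1.105
v 3.474 -3.539 -1.972
v 3.547 -3.185 -2.149
v 3.464 -2.829 -2.315
v 3.237 -2.523 -2.444
v 2.9 -2.316 -2.517
v 2.506 -2.237 -2.522
v 2.114 -2.3 -2.46
v 1.784 -2.494 -2.339
v 1.566 -2.79 -2.177
v 1.493 -3.144 -2
v 1.576 -3.5 -1.835
v 1.803 -3.806 -1.705
v 2.14 -4.013 -1.633
v 2.534 -4.092 -1.627
v 2.926 -4.029 -1.69
v 0.913 2.557 1.175
v 1.521 2.023 1.502
v 0.399 1.497 0.398
v 1.007 0.963 0.725
v 0.365 1.258 1.236
v 0.682 1.913 1.717
v 1.238 1.607 0.183
v 1.555 2.262 0.664
v 1.722 1.436 0.889
v 1.182 1.22 1.54
v 0.738 2.3 0.36
v 0.198 2.084 1.011
f 2 4 1
f 5 2 1
f 1 4 3
f 3 5 1
f 2 8 4
f 6 2 5
f 6 8 2
f 4 8 3
f 7 5 3
f 3 8 7
f 7 6 5
f 8 6 7
f 10 9 12
f 10 12 11
f 12 9 13
f 12 13 11
f 13 9 14
f 13 14 11
f 14 9 15
f 14 15 11
f 15 9 16
f 15 16 11
f 16 9 17
f 16 17 11
f 17 9 18
f 17 18 11
f 18 9 19
f 18 19 11
f 19 9 20
f 19 20 11
f 20 9 21
f 20 21 11
f 21 9 22
f 21 22 11
f 22 9 23
f 22 23 11
f 23 9 24
f 23 24 11
f 24 9 25
f 24 25 11
f 25 9 26
f 25 26 11
f 26 9 10
f 26 10 11
f 27 38 32
f 27 32 28
f 27 28 34
f 27 34 37
f 27 37 38
f 28 32 36
f 32 38 31
f 38 37 29
f 37 34 33
f 34 28 35
f 30 36 31
f 30 31 29
f 30 29 33
f 30 33 35
f 30 35 36
f 31 36 32
f 29 31 38
f 33 29 37
f 35 33 34
f 36 35 28



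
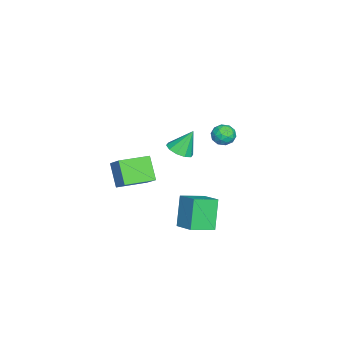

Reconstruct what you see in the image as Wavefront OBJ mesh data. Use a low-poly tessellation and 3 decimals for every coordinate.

v 3.663 2.401 -0.486
v 2.729 2.36 1.248
v 2.81 3.517 -0.919
v 1.877 3.477 0.815
v 4.643 3.363 0.065
v 3.71 3.323 1.799
v 3.791 4.48 -0.368
v 2.857 4.439 1.366
v 2.674 0.569 1.971
v 1.836 0.041 3.214
v 3.655 1.297 2.942
v 2.817 0.769 4.185
v 3.663 -0.849 2.035
v 2.825 -1.377 3.278
v 4.644 -0.121 3.006
v 3.806 -0.649 4.249
v -3.634 3.726 1.465
v -3.028 3.369 1.745
v -4.292 3.371 2.435
v -3.686 3.014 2.715
v -3.7 3.77 2.687
v -3.293 3.99 2.087
v -4.027 2.75 2.093
v -3.62 2.97 1.493
v -3.271 2.766 2.133
v -3.069 3.396 2.5
v -4.251 3.344 1.68
v -4.049 3.974 2.047
v -3.273 3.579 1.52
v -4.047 3.161 2.66
v -4.055 3.606 2.644
v -3.699 3.396 2.808
v -3.429 3.944 1.721
v -3.073 3.733 1.886
v -3.468 3.969 2.44
v -4.247 3.007 2.294
v -3.891 2.796 2.459
v -3.621 3.344 1.372
v -3.265 3.134 1.536
v -3.852 2.771 1.74
v -3.06 3.014 1.912
v -3.447 2.805 2.483
v -3.647 2.651 2.117
v -3.408 2.78 1.764
v -2.941 3.385 2.128
v -3.328 3.176 2.699
v -3.336 3.621 2.682
v -3.097 3.75 2.33
v -3.084 3.03 2.356
v -3.992 3.564 1.481
v -4.379 3.355 2.052
v -4.223 2.99 1.85
v -3.984 3.119 1.498
v -3.873 3.935 1.697
v -4.26 3.726 2.268
v -3.912 3.96 2.416
v -3.673 4.089 2.063
v -4.236 3.71 1.824
v -1.663 1.337 1.837
v -0.962 1.779 1.788
v -1.997 2.023 3.243
v -1.337 2.051 1.566
v -1.836 2.05 1.448
v -2.269 1.776 1.478
v -2.47 1.335 1.646
v -2.363 0.895 1.886
v -1.989 0.623 2.107
v -1.49 0.624 2.226
v -1.057 0.898 2.195
v -0.855 1.339 2.028
f 2 4 1
f 5 2 1
f 1 4 3
f 3 5 1
f 2 8 4
f 6 2 5
f 6 8 2
f 4 8 3
f 7 5 3
f 3 8 7
f 7 6 5
f 8 6 7
f 10 12 9
f 13 10 9
f 9 12 11
f 11 13 9
f 10 16 12
f 14 10 13
f 14 16 10
f 12 16 11
f 15 13 11
f 11 16 15
f 15 14 13
f 16 14 15
f 17 54 33
f 54 28 57
f 33 57 22
f 54 57 33
f 17 33 29
f 33 22 34
f 29 34 18
f 33 34 29
f 17 29 38
f 29 18 39
f 38 39 24
f 29 39 38
f 17 38 50
f 38 24 53
f 50 53 27
f 38 53 50
f 17 50 54
f 50 27 58
f 54 58 28
f 50 58 54
f 18 34 45
f 34 22 48
f 45 48 26
f 34 48 45
f 22 57 35
f 57 28 56
f 35 56 21
f 57 56 35
f 28 58 55
f 58 27 51
f 55 51 19
f 58 51 55
f 27 53 52
f 53 24 40
f 52 40 23
f 53 40 52
f 24 39 44
f 39 18 41
f 44 41 25
f 39 41 44
f 20 46 32
f 46 26 47
f 32 47 21
f 46 47 32
f 20 32 30
f 32 21 31
f 30 31 19
f 32 31 30
f 20 30 37
f 30 19 36
f 37 36 23
f 30 36 37
f 20 37 42
f 37 23 43
f 42 43 25
f 37 43 42
f 20 42 46
f 42 25 49
f 46 49 26
f 42 49 46
f 21 47 35
f 47 26 48
f 35 48 22
f 47 48 35
f 19 31 55
f 31 21 56
f 55 56 28
f 31 56 55
f 23 36 52
f 36 19 51
f 52 51 27
f 36 51 52
f 25 43 44
f 43 23 40
f 44 40 24
f 43 40 44
f 26 49 45
f 49 25 41
f 45 41 18
f 49 41 45
f 60 59 62
f 60 62 61
f 62 59 63
f 62 63 61
f 63 59 64
f 63 64 61
f 64 59 65
f 64 65 61
f 65 59 66
f 65 66 61
f 66 59 67
f 66 67 61
f 67 59 68
f 67 68 61
f 68 59 69
f 68 69 61
f 69 59 70
f 69 70 61
f 70 59 60
f 70 60 61



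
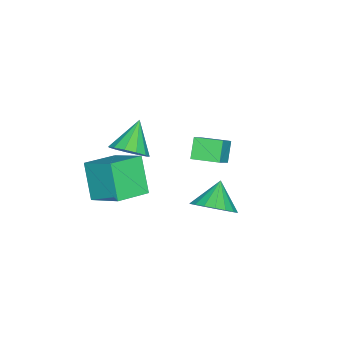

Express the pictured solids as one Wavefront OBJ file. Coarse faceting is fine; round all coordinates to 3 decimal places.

v -0.937 1.516 -1.187
v -0.39 1.798 -0.586
v -1.763 1.424 -0.393
v -0.55 2.122 -0.715
v -0.786 2.325 -0.937
v -1.052 2.368 -1.209
v -1.295 2.242 -1.476
v -1.467 1.973 -1.687
v -1.534 1.613 -1.798
v -1.483 1.234 -1.788
v -1.324 0.91 -1.66
v -1.087 0.707 -1.437
v -0.821 0.664 -1.166
v -0.578 0.79 -0.898
v -0.406 1.059 -0.688
v -0.339 1.419 -0.576
v -4.545 -0.453 -0.996
v -3.777 -0.455 -0.34
v -4.641 0.627 -0.88
v -3.874 0.624 -0.224
v -3.946 -0.324 -1.696
v -3.179 -0.327 -1.04
v -4.043 0.755 -1.58
v -3.275 0.753 -0.924
v -0.388 -1.692 -1.041
v -1.052 -2.262 0.226
v -0.013 -0.489 -0.303
v -0.677 -1.06 0.964
v 0.797 -2.28 -0.684
v 0.133 -2.851 0.583
v 1.172 -1.078 0.054
v 0.508 -1.648 1.321
v -1.734 -2.054 -0.065
v -1.231 -1.969 0.498
v -2.766 -2.106 0.865
v -1.353 -1.575 0.384
v -1.596 -1.333 0.128
v -1.883 -1.319 -0.189
v -2.123 -1.54 -0.467
v -2.239 -1.923 -0.618
v -2.196 -2.348 -0.593
v -2.005 -2.68 -0.4
v -1.729 -2.813 -0.101
v -1.455 -2.706 0.209
v -1.269 -2.391 0.432
f 2 1 4
f 2 4 3
f 4 1 5
f 4 5 3
f 5 1 6
f 5 6 3
f 6 1 7
f 6 7 3
f 7 1 8
f 7 8 3
f 8 1 9
f 8 9 3
f 9 1 10
f 9 10 3
f 10 1 11
f 10 11 3
f 11 1 12
f 11 12 3
f 12 1 13
f 12 13 3
f 13 1 14
f 13 14 3
f 14 1 15
f 14 15 3
f 15 1 16
f 15 16 3
f 16 1 2
f 16 2 3
f 18 20 17
f 21 18 17
f 17 20 19
f 19 21 17
f 18 24 20
f 22 18 21
f 22 24 18
f 20 24 19
f 23 21 19
f 19 24 23
f 23 22 21
f 24 22 23
f 26 28 25
f 29 26 25
f 25 28 27
f 27 29 25
f 26 32 28
f 30 26 29
f 30 32 26
f 28 32 27
f 31 29 27
f 27 32 31
f 31 30 29
f 32 30 31
f 34 33 36
f 34 36 35
f 36 33 37
f 36 37 35
f 37 33 38
f 37 38 35
f 38 33 39
f 38 39 35
f 39 33 40
f 39 40 35
f 40 33 41
f 40 41 35
f 41 33 42
f 41 42 35
f 42 33 43
f 42 43 35
f 43 33 44
f 43 44 35
f 44 33 45
f 44 45 35
f 45 33 34
f 45 34 35



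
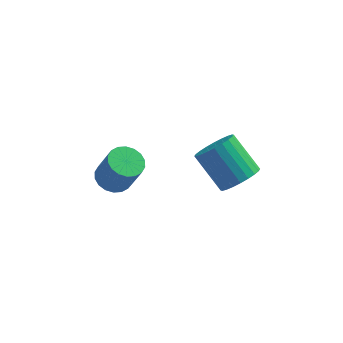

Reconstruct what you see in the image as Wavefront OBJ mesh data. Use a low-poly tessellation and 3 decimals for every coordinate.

v 2.743 -3.503 -2.128
v 3.379 -3.815 -1.353
v 2.133 -2.789 0.083
v 1.497 -2.477 -0.692
v 3.551 -3.458 -1.459
v 2.305 -2.433 -0.023
v 3.6 -3.108 -1.666
v 2.354 -2.083 -0.23
v 3.518 -2.818 -1.944
v 2.272 -1.793 -0.508
v 3.318 -2.633 -2.25
v 2.072 -1.607 -0.814
v 3.031 -2.58 -2.537
v 1.785 -1.554 -1.101
v 2.7 -2.667 -2.762
v 1.454 -1.642 -1.326
v 2.375 -2.881 -2.891
v 1.129 -1.856 -1.455
v 2.107 -3.191 -2.903
v 0.861 -2.165 -1.467
v 1.935 -3.547 -2.797
v 0.689 -2.522 -1.361
v 1.886 -3.897 -2.59
v 0.64 -2.872 -1.154
v 1.968 -4.187 -2.312
v 0.722 -3.162 -0.876
v 2.168 -4.373 -2.006
v 0.922 -3.347 -0.57
v 2.455 -4.426 -1.719
v 1.209 -3.4 -0.283
v 2.786 -4.338 -1.494
v 1.54 -3.313 -0.058
v 3.111 -4.124 -1.365
v 1.865 -3.099 0.071
v -3.117 -2.289 -3.67
v -2.397 -2.695 -4.051
v -1.724 -3.078 -2.371
v -2.443 -2.671 -1.99
v -2.274 -2.311 -4.013
v -1.601 -2.694 -2.333
v -2.318 -1.923 -3.907
v -1.644 -2.305 -2.227
v -2.52 -1.607 -3.754
v -1.847 -1.989 -2.074
v -2.84 -1.426 -3.584
v -2.167 -1.808 -1.904
v -3.215 -1.416 -3.432
v -2.542 -1.799 -1.752
v -3.571 -1.579 -3.326
v -2.897 -1.961 -1.646
v -3.836 -1.882 -3.289
v -3.163 -2.265 -1.609
v -3.959 -2.266 -3.327
v -3.286 -2.649 -1.647
v -3.916 -2.655 -3.433
v -3.242 -3.037 -1.753
v -3.713 -2.971 -3.586
v -3.04 -3.353 -1.906
v -3.393 -3.152 -3.756
v -2.72 -3.534 -2.076
v -3.018 -3.161 -3.908
v -2.345 -3.544 -2.228
v -2.663 -2.999 -4.014
v -1.989 -3.381 -2.334
f 2 1 5
f 2 5 3
f 3 5 6
f 3 6 4
f 5 1 7
f 5 7 6
f 6 7 8
f 6 8 4
f 7 1 9
f 7 9 8
f 8 9 10
f 8 10 4
f 9 1 11
f 9 11 10
f 10 11 12
f 10 12 4
f 11 1 13
f 11 13 12
f 12 13 14
f 12 14 4
f 13 1 15
f 13 15 14
f 14 15 16
f 14 16 4
f 15 1 17
f 15 17 16
f 16 17 18
f 16 18 4
f 17 1 19
f 17 19 18
f 18 19 20
f 18 20 4
f 19 1 21
f 19 21 20
f 20 21 22
f 20 22 4
f 21 1 23
f 21 23 22
f 22 23 24
f 22 24 4
f 23 1 25
f 23 25 24
f 24 25 26
f 24 26 4
f 25 1 27
f 25 27 26
f 26 27 28
f 26 28 4
f 27 1 29
f 27 29 28
f 28 29 30
f 28 30 4
f 29 1 31
f 29 31 30
f 30 31 32
f 30 32 4
f 31 1 33
f 31 33 32
f 32 33 34
f 32 34 4
f 33 1 2
f 33 2 34
f 34 2 3
f 34 3 4
f 36 35 39
f 36 39 37
f 37 39 40
f 37 40 38
f 39 35 41
f 39 41 40
f 40 41 42
f 40 42 38
f 41 35 43
f 41 43 42
f 42 43 44
f 42 44 38
f 43 35 45
f 43 45 44
f 44 45 46
f 44 46 38
f 45 35 47
f 45 47 46
f 46 47 48
f 46 48 38
f 47 35 49
f 47 49 48
f 48 49 50
f 48 50 38
f 49 35 51
f 49 51 50
f 50 51 52
f 50 52 38
f 51 35 53
f 51 53 52
f 52 53 54
f 52 54 38
f 53 35 55
f 53 55 54
f 54 55 56
f 54 56 38
f 55 35 57
f 55 57 56
f 56 57 58
f 56 58 38
f 57 35 59
f 57 59 58
f 58 59 60
f 58 60 38
f 59 35 61
f 59 61 60
f 60 61 62
f 60 62 38
f 61 35 63
f 61 63 62
f 62 63 64
f 62 64 38
f 63 35 36
f 63 36 64
f 64 36 37
f 64 37 38



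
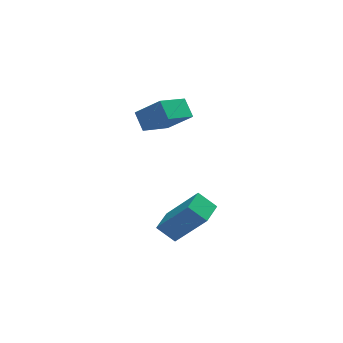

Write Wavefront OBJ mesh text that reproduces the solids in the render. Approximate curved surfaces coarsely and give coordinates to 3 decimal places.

v 2.682 -0.951 2.489
v 1.562 -1.685 3.095
v 2.524 -0.256 3.039
v 1.404 -0.99 3.645
v 3.536 -1.49 3.415
v 2.416 -2.224 4.021
v 3.378 -0.795 3.965
v 2.258 -1.529 4.571
v 3.308 -4.742 -0.011
v 2.68 -4.318 0.562
v 2.275 -3.945 -1.732
v 1.648 -3.521 -1.159
v 3.892 -3.919 0.019
v 3.265 -3.495 0.592
v 2.86 -3.122 -1.702
v 2.232 -2.698 -1.129
f 2 4 1
f 5 2 1
f 1 4 3
f 3 5 1
f 2 8 4
f 6 2 5
f 6 8 2
f 4 8 3
f 7 5 3
f 3 8 7
f 7 6 5
f 8 6 7
f 10 12 9
f 13 10 9
f 9 12 11
f 11 13 9
f 10 16 12
f 14 10 13
f 14 16 10
f 12 16 11
f 15 13 11
f 11 16 15
f 15 14 13
f 16 14 15



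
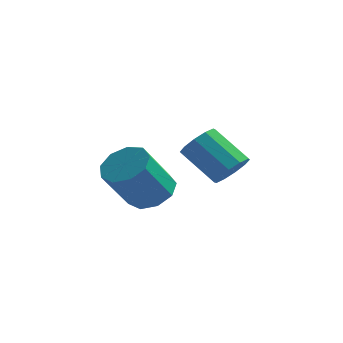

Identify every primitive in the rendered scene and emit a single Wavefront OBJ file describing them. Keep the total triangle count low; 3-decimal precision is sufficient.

v 1.843 3.104 2.953
v 2.311 2.706 3.637
v 0.746 3.017 4.891
v 0.277 3.416 4.207
v 2.428 3.262 3.645
v 0.863 3.573 4.899
v 2.322 3.758 3.388
v 0.756 4.069 4.643
v 2.032 4.005 2.966
v 0.467 4.316 4.22
v 1.67 3.907 2.538
v 0.105 4.218 3.793
v 1.374 3.503 2.269
v -0.191 3.814 3.523
v 1.257 2.947 2.261
v -0.308 3.258 3.515
v 1.364 2.451 2.517
v -0.202 2.762 3.772
v 1.653 2.204 2.94
v 0.088 2.515 4.194
v 2.015 2.302 3.367
v 0.45 2.613 4.622
v -0.202 0.006 2.792
v 0.716 0.268 3.252
v 0.16 -0.904 5.029
v -0.758 -1.166 4.568
v 0.208 0.758 3.416
v -0.348 -0.414 5.193
v -0.493 0.896 3.288
v -1.048 -0.276 5.065
v -1.057 0.618 2.928
v -1.613 -0.554 4.705
v -1.221 0.053 2.504
v -1.777 -1.119 4.281
v -0.909 -0.534 2.215
v -1.465 -1.706 3.991
v -0.266 -0.868 2.195
v -0.821 -2.04 3.972
v 0.407 -0.793 2.455
v -0.149 -1.965 4.232
v 0.795 -0.345 2.872
v 0.239 -1.517 4.649
f 2 1 5
f 2 5 3
f 3 5 6
f 3 6 4
f 5 1 7
f 5 7 6
f 6 7 8
f 6 8 4
f 7 1 9
f 7 9 8
f 8 9 10
f 8 10 4
f 9 1 11
f 9 11 10
f 10 11 12
f 10 12 4
f 11 1 13
f 11 13 12
f 12 13 14
f 12 14 4
f 13 1 15
f 13 15 14
f 14 15 16
f 14 16 4
f 15 1 17
f 15 17 16
f 16 17 18
f 16 18 4
f 17 1 19
f 17 19 18
f 18 19 20
f 18 20 4
f 19 1 21
f 19 21 20
f 20 21 22
f 20 22 4
f 21 1 2
f 21 2 22
f 22 2 3
f 22 3 4
f 24 23 27
f 24 27 25
f 25 27 28
f 25 28 26
f 27 23 29
f 27 29 28
f 28 29 30
f 28 30 26
f 29 23 31
f 29 31 30
f 30 31 32
f 30 32 26
f 31 23 33
f 31 33 32
f 32 33 34
f 32 34 26
f 33 23 35
f 33 35 34
f 34 35 36
f 34 36 26
f 35 23 37
f 35 37 36
f 36 37 38
f 36 38 26
f 37 23 39
f 37 39 38
f 38 39 40
f 38 40 26
f 39 23 41
f 39 41 40
f 40 41 42
f 40 42 26
f 41 23 24
f 41 24 42
f 42 24 25
f 42 25 26



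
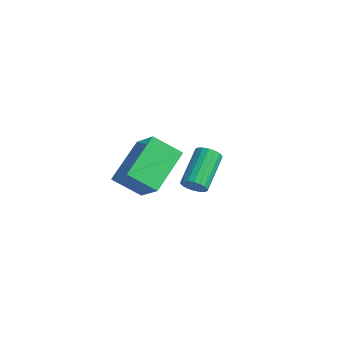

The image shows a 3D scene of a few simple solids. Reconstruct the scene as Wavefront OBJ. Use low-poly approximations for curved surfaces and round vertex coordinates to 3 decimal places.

v -1.581 -3.094 -1.286
v -0.478 -3.271 -0.315
v -2.129 -1.563 -0.383
v -1.027 -1.74 0.588
v -0.833 -2.4 -2.008
v 0.269 -2.577 -1.037
v -1.382 -0.869 -1.105
v -0.279 -1.046 -0.134
v -2.077 0.93 -3.867
v -1.618 1.175 -3.859
v -2.304 2.435 -3.025
v -2.763 2.19 -3.033
v -1.714 1.252 -4.055
v -2.401 2.512 -3.221
v -1.882 1.265 -4.214
v -2.569 2.525 -3.379
v -2.089 1.212 -4.304
v -2.775 2.473 -3.469
v -2.293 1.103 -4.307
v -2.979 2.364 -3.473
v -2.454 0.96 -4.224
v -3.141 2.22 -3.389
v -2.541 0.811 -4.069
v -3.227 2.071 -3.235
v -2.536 0.685 -3.875
v -3.222 1.945 -3.041
v -2.439 0.608 -3.679
v -3.126 1.868 -2.845
v -2.271 0.595 -3.521
v -2.958 1.855 -2.686
v -2.065 0.647 -3.431
v -2.751 1.908 -2.596
v -1.861 0.756 -3.427
v -2.547 2.017 -2.593
v -1.699 0.9 -3.511
v -2.386 2.16 -2.676
v -1.613 1.049 -3.665
v -2.299 2.309 -2.831
f 2 4 1
f 5 2 1
f 1 4 3
f 3 5 1
f 2 8 4
f 6 2 5
f 6 8 2
f 4 8 3
f 7 5 3
f 3 8 7
f 7 6 5
f 8 6 7
f 10 9 13
f 10 13 11
f 11 13 14
f 11 14 12
f 13 9 15
f 13 15 14
f 14 15 16
f 14 16 12
f 15 9 17
f 15 17 16
f 16 17 18
f 16 18 12
f 17 9 19
f 17 19 18
f 18 19 20
f 18 20 12
f 19 9 21
f 19 21 20
f 20 21 22
f 20 22 12
f 21 9 23
f 21 23 22
f 22 23 24
f 22 24 12
f 23 9 25
f 23 25 24
f 24 25 26
f 24 26 12
f 25 9 27
f 25 27 26
f 26 27 28
f 26 28 12
f 27 9 29
f 27 29 28
f 28 29 30
f 28 30 12
f 29 9 31
f 29 31 30
f 30 31 32
f 30 32 12
f 31 9 33
f 31 33 32
f 32 33 34
f 32 34 12
f 33 9 35
f 33 35 34
f 34 35 36
f 34 36 12
f 35 9 37
f 35 37 36
f 36 37 38
f 36 38 12
f 37 9 10
f 37 10 38
f 38 10 11
f 38 11 12



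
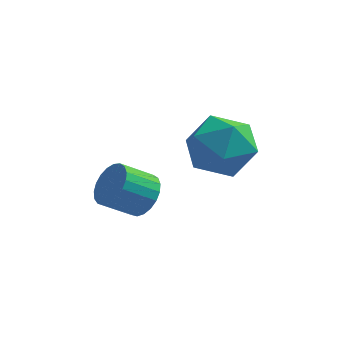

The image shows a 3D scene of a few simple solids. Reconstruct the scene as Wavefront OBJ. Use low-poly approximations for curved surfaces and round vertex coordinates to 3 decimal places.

v -1.572 -3.181 2.916
v -1.017 -2.895 3.722
v -0.243 -3.905 2.258
v 0.312 -3.619 3.064
v -0.413 -4.328 3.17
v -1.235 -3.881 3.577
v -0.025 -2.919 2.403
v -0.847 -2.472 2.81
v -0.061 -2.733 3.406
v -0.301 -3.604 3.879
v -0.959 -3.196 2.101
v -1.199 -4.067 2.574
v -2.627 -3.302 0.76
v -2.307 -3.068 1.312
v -3.072 -3.485 1.933
v -3.393 -3.718 1.38
v -2.477 -2.852 1.247
v -3.243 -3.269 1.868
v -2.673 -2.713 1.098
v -3.439 -3.13 1.718
v -2.862 -2.677 0.89
v -3.627 -3.094 1.511
v -3.009 -2.748 0.66
v -3.775 -3.165 1.28
v -3.091 -2.915 0.447
v -3.857 -3.332 1.067
v -3.093 -3.149 0.288
v -3.858 -3.566 0.909
v -3.014 -3.409 0.211
v -3.779 -3.826 0.831
v -2.868 -3.651 0.228
v -3.633 -4.068 0.849
v -2.68 -3.832 0.338
v -3.446 -4.249 0.958
v -2.484 -3.922 0.52
v -3.249 -4.338 1.141
v -2.312 -3.904 0.744
v -3.078 -4.321 1.365
v -2.195 -3.782 0.971
v -2.96 -4.199 1.591
v -2.152 -3.577 1.161
v -2.918 -3.994 1.781
v -2.192 -3.324 1.282
v -2.957 -3.741 1.902
f 1 12 6
f 1 6 2
f 1 2 8
f 1 8 11
f 1 11 12
f 2 6 10
f 6 12 5
f 12 11 3
f 11 8 7
f 8 2 9
f 4 10 5
f 4 5 3
f 4 3 7
f 4 7 9
f 4 9 10
f 5 10 6
f 3 5 12
f 7 3 11
f 9 7 8
f 10 9 2
f 14 13 17
f 14 17 15
f 15 17 18
f 15 18 16
f 17 13 19
f 17 19 18
f 18 19 20
f 18 20 16
f 19 13 21
f 19 21 20
f 20 21 22
f 20 22 16
f 21 13 23
f 21 23 22
f 22 23 24
f 22 24 16
f 23 13 25
f 23 25 24
f 24 25 26
f 24 26 16
f 25 13 27
f 25 27 26
f 26 27 28
f 26 28 16
f 27 13 29
f 27 29 28
f 28 29 30
f 28 30 16
f 29 13 31
f 29 31 30
f 30 31 32
f 30 32 16
f 31 13 33
f 31 33 32
f 32 33 34
f 32 34 16
f 33 13 35
f 33 35 34
f 34 35 36
f 34 36 16
f 35 13 37
f 35 37 36
f 36 37 38
f 36 38 16
f 37 13 39
f 37 39 38
f 38 39 40
f 38 40 16
f 39 13 41
f 39 41 40
f 40 41 42
f 40 42 16
f 41 13 43
f 41 43 42
f 42 43 44
f 42 44 16
f 43 13 14
f 43 14 44
f 44 14 15
f 44 15 16



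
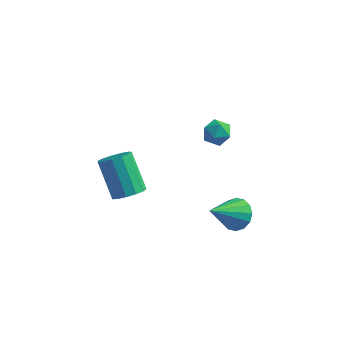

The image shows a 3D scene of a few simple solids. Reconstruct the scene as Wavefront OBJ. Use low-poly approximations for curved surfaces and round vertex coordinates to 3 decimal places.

v 1.659 1.721 2.156
v 2.162 2.16 2.065
v 2.378 0.96 2.455
v 2.881 1.399 2.364
v 2.446 1.485 2.871
v 2.002 1.955 2.686
v 2.538 1.165 1.834
v 2.094 1.635 1.649
v 2.705 1.816 1.866
v 2.648 2.014 2.506
v 1.892 1.106 2.014
v 1.835 1.304 2.654
v 3.484 0.649 -1.854
v 4.181 0.596 -1.486
v 2.796 -0.589 -0.726
v 3.978 0.89 -1.287
v 3.643 1.12 -1.24
v 3.265 1.223 -1.357
v 2.946 1.172 -1.607
v 2.77 0.981 -1.924
v 2.786 0.701 -2.221
v 2.989 0.407 -2.421
v 3.325 0.178 -2.468
v 3.702 0.075 -2.351
v 4.022 0.126 -2.1
v 4.197 0.316 -1.784
v -0.957 0.105 -1.615
v -0.362 0.506 -1.433
v -1.309 1.236 0.056
v -1.903 0.835 -0.125
v -0.588 0.742 -1.692
v -1.534 1.472 -0.203
v -0.931 0.775 -1.927
v -1.878 1.505 -0.437
v -1.282 0.596 -2.062
v -2.229 1.326 -0.573
v -1.53 0.261 -2.056
v -2.477 0.991 -0.566
v -1.596 -0.124 -1.909
v -2.543 0.606 -0.42
v -1.459 -0.436 -1.669
v -2.406 0.294 -0.179
v -1.162 -0.576 -1.412
v -2.109 0.154 0.078
v -0.801 -0.5 -1.219
v -1.747 0.23 0.271
v -0.488 -0.232 -1.152
v -1.435 0.498 0.338
v -0.325 0.143 -1.232
v -1.271 0.873 0.258
f 1 12 6
f 1 6 2
f 1 2 8
f 1 8 11
f 1 11 12
f 2 6 10
f 6 12 5
f 12 11 3
f 11 8 7
f 8 2 9
f 4 10 5
f 4 5 3
f 4 3 7
f 4 7 9
f 4 9 10
f 5 10 6
f 3 5 12
f 7 3 11
f 9 7 8
f 10 9 2
f 14 13 16
f 14 16 15
f 16 13 17
f 16 17 15
f 17 13 18
f 17 18 15
f 18 13 19
f 18 19 15
f 19 13 20
f 19 20 15
f 20 13 21
f 20 21 15
f 21 13 22
f 21 22 15
f 22 13 23
f 22 23 15
f 23 13 24
f 23 24 15
f 24 13 25
f 24 25 15
f 25 13 26
f 25 26 15
f 26 13 14
f 26 14 15
f 28 27 31
f 28 31 29
f 29 31 32
f 29 32 30
f 31 27 33
f 31 33 32
f 32 33 34
f 32 34 30
f 33 27 35
f 33 35 34
f 34 35 36
f 34 36 30
f 35 27 37
f 35 37 36
f 36 37 38
f 36 38 30
f 37 27 39
f 37 39 38
f 38 39 40
f 38 40 30
f 39 27 41
f 39 41 40
f 40 41 42
f 40 42 30
f 41 27 43
f 41 43 42
f 42 43 44
f 42 44 30
f 43 27 45
f 43 45 44
f 44 45 46
f 44 46 30
f 45 27 47
f 45 47 46
f 46 47 48
f 46 48 30
f 47 27 49
f 47 49 48
f 48 49 50
f 48 50 30
f 49 27 28
f 49 28 50
f 50 28 29
f 50 29 30



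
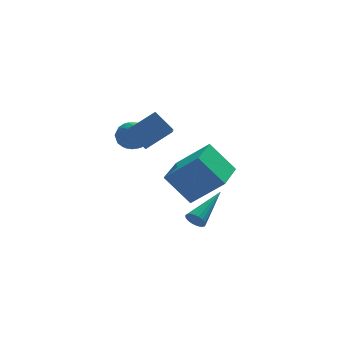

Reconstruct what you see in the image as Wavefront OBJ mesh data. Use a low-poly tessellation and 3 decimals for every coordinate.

v -0.581 -4.013 1.918
v 0.684 -4.677 3.215
v 0.479 -2.376 1.722
v 1.745 -3.041 3.019
v 0.335 -4.759 0.641
v 1.601 -5.424 1.938
v 1.396 -3.123 0.445
v 2.661 -3.787 1.742
v 1.246 -2.721 -1.769
v 1.531 -2.799 -2.185
v 2.794 -1.539 -0.931
v 1.425 -2.623 -2.237
v 1.288 -2.464 -2.208
v 1.144 -2.349 -2.104
v 1.017 -2.299 -1.941
v 0.93 -2.321 -1.749
v 0.898 -2.412 -1.561
v 0.926 -2.557 -1.408
v 1.009 -2.73 -1.318
v 1.133 -2.902 -1.306
v 1.277 -3.042 -1.374
v 1.416 -3.126 -1.511
v 1.525 -3.141 -1.692
v 1.586 -3.082 -1.887
v 1.588 -2.962 -2.061
v -1.479 -1.793 3.778
v -0.208 -1.684 4.585
v -0.926 -0.026 2.666
v 0.345 0.083 3.473
v -0.905 -2.483 2.967
v 0.366 -2.374 3.774
v -0.352 -0.716 1.855
v 0.919 -0.607 2.662
v -0.674 1.524 2.333
v -0.24 1.718 1.664
v -0.62 0.242 1.996
v -0.186 0.436 1.327
v 0.149 0.517 2.071
v 0.116 1.309 2.28
v -0.976 0.651 1.38
v -1.009 1.443 1.589
v -0.427 1.178 1.076
v 0.268 1.096 1.503
v -1.128 0.864 2.157
v -0.433 0.782 2.584
v -0.462 1.734 2.028
v -0.398 0.226 1.632
v -0.201 0.274 2.069
v 0.054 0.388 1.676
v -0.253 1.493 2.39
v 0.002 1.607 1.997
v 0.231 0.901 2.236
v -0.862 0.353 1.663
v -0.607 0.467 1.27
v -0.914 1.572 1.984
v -0.659 1.686 1.591
v -1.091 1.059 1.424
v -0.317 1.531 1.289
v -0.285 0.777 1.091
v -0.749 0.903 1.122
v -0.769 1.369 1.245
v 0.092 1.482 1.54
v 0.124 0.728 1.342
v 0.321 0.776 1.779
v 0.301 1.242 1.902
v -0.018 1.165 1.194
v -0.984 1.232 2.318
v -0.952 0.478 2.12
v -1.161 0.718 1.758
v -1.181 1.184 1.881
v -0.575 1.183 2.569
v -0.543 0.429 2.371
v -0.091 0.591 2.415
v -0.111 1.057 2.538
v -0.842 0.795 2.466
f 2 4 1
f 5 2 1
f 1 4 3
f 3 5 1
f 2 8 4
f 6 2 5
f 6 8 2
f 4 8 3
f 7 5 3
f 3 8 7
f 7 6 5
f 8 6 7
f 10 9 12
f 10 12 11
f 12 9 13
f 12 13 11
f 13 9 14
f 13 14 11
f 14 9 15
f 14 15 11
f 15 9 16
f 15 16 11
f 16 9 17
f 16 17 11
f 17 9 18
f 17 18 11
f 18 9 19
f 18 19 11
f 19 9 20
f 19 20 11
f 20 9 21
f 20 21 11
f 21 9 22
f 21 22 11
f 22 9 23
f 22 23 11
f 23 9 24
f 23 24 11
f 24 9 25
f 24 25 11
f 25 9 10
f 25 10 11
f 27 29 26
f 30 27 26
f 26 29 28
f 28 30 26
f 27 33 29
f 31 27 30
f 31 33 27
f 29 33 28
f 32 30 28
f 28 33 32
f 32 31 30
f 33 31 32
f 34 71 50
f 71 45 74
f 50 74 39
f 71 74 50
f 34 50 46
f 50 39 51
f 46 51 35
f 50 51 46
f 34 46 55
f 46 35 56
f 55 56 41
f 46 56 55
f 34 55 67
f 55 41 70
f 67 70 44
f 55 70 67
f 34 67 71
f 67 44 75
f 71 75 45
f 67 75 71
f 35 51 62
f 51 39 65
f 62 65 43
f 51 65 62
f 39 74 52
f 74 45 73
f 52 73 38
f 74 73 52
f 45 75 72
f 75 44 68
f 72 68 36
f 75 68 72
f 44 70 69
f 70 41 57
f 69 57 40
f 70 57 69
f 41 56 61
f 56 35 58
f 61 58 42
f 56 58 61
f 37 63 49
f 63 43 64
f 49 64 38
f 63 64 49
f 37 49 47
f 49 38 48
f 47 48 36
f 49 48 47
f 37 47 54
f 47 36 53
f 54 53 40
f 47 53 54
f 37 54 59
f 54 40 60
f 59 60 42
f 54 60 59
f 37 59 63
f 59 42 66
f 63 66 43
f 59 66 63
f 38 64 52
f 64 43 65
f 52 65 39
f 64 65 52
f 36 48 72
f 48 38 73
f 72 73 45
f 48 73 72
f 40 53 69
f 53 36 68
f 69 68 44
f 53 68 69
f 42 60 61
f 60 40 57
f 61 57 41
f 60 57 61
f 43 66 62
f 66 42 58
f 62 58 35
f 66 58 62



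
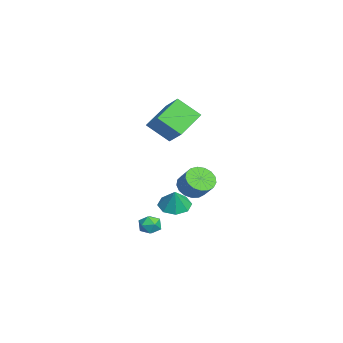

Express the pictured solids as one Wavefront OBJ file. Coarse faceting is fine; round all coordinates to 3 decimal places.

v -0.199 -1.161 -1.404
v 0.453 -1.814 -1.703
v 0.359 -1.159 -0.196
v 0.681 -1.115 -1.81
v 0.394 -0.444 -1.678
v -0.241 -0.192 -1.386
v -0.85 -0.508 -1.104
v -1.078 -1.207 -0.998
v -0.791 -1.879 -1.129
v -0.156 -2.13 -1.422
v 2.4 -1.939 -2.143
v 2.761 -2.285 -1.617
v 1.619 -2.815 -2.183
v 1.98 -3.161 -1.657
v 1.622 -2.548 -1.508
v 2.104 -2.007 -1.483
v 2.276 -3.093 -2.317
v 2.758 -2.552 -2.292
v 2.684 -2.998 -1.725
v 2.28 -2.662 -1.225
v 2.1 -2.438 -2.575
v 1.696 -2.102 -2.075
v 2.825 -0.293 1.302
v 3.334 0.073 0.656
v 4.084 0.539 1.512
v 3.575 0.173 2.158
v 3.043 0.379 0.745
v 3.794 0.845 1.601
v 2.703 0.531 0.961
v 3.453 0.997 1.816
v 2.39 0.494 1.255
v 3.141 0.96 2.111
v 2.177 0.276 1.56
v 2.928 0.742 2.416
v 2.113 -0.071 1.806
v 2.863 0.395 2.662
v 2.211 -0.47 1.936
v 2.962 -0.004 2.792
v 2.45 -0.828 1.922
v 3.201 -0.362 2.777
v 2.775 -1.063 1.765
v 3.526 -0.597 2.621
v 3.111 -1.122 1.502
v 3.862 -0.656 2.358
v 3.382 -0.991 1.194
v 4.132 -0.525 2.05
v 3.525 -0.7 0.91
v 4.275 -0.234 1.766
v 3.508 -0.316 0.716
v 4.258 0.15 1.572
v -3.361 -1.404 2.255
v -3.622 -2.739 3.435
v -4.758 -0.249 3.254
v -5.018 -1.583 4.434
v -2.102 -0.757 3.266
v -2.362 -2.091 4.446
v -3.498 0.399 4.265
v -3.759 -0.936 5.445
f 2 1 4
f 2 4 3
f 4 1 5
f 4 5 3
f 5 1 6
f 5 6 3
f 6 1 7
f 6 7 3
f 7 1 8
f 7 8 3
f 8 1 9
f 8 9 3
f 9 1 10
f 9 10 3
f 10 1 2
f 10 2 3
f 11 22 16
f 11 16 12
f 11 12 18
f 11 18 21
f 11 21 22
f 12 16 20
f 16 22 15
f 22 21 13
f 21 18 17
f 18 12 19
f 14 20 15
f 14 15 13
f 14 13 17
f 14 17 19
f 14 19 20
f 15 20 16
f 13 15 22
f 17 13 21
f 19 17 18
f 20 19 12
f 24 23 27
f 24 27 25
f 25 27 28
f 25 28 26
f 27 23 29
f 27 29 28
f 28 29 30
f 28 30 26
f 29 23 31
f 29 31 30
f 30 31 32
f 30 32 26
f 31 23 33
f 31 33 32
f 32 33 34
f 32 34 26
f 33 23 35
f 33 35 34
f 34 35 36
f 34 36 26
f 35 23 37
f 35 37 36
f 36 37 38
f 36 38 26
f 37 23 39
f 37 39 38
f 38 39 40
f 38 40 26
f 39 23 41
f 39 41 40
f 40 41 42
f 40 42 26
f 41 23 43
f 41 43 42
f 42 43 44
f 42 44 26
f 43 23 45
f 43 45 44
f 44 45 46
f 44 46 26
f 45 23 47
f 45 47 46
f 46 47 48
f 46 48 26
f 47 23 49
f 47 49 48
f 48 49 50
f 48 50 26
f 49 23 24
f 49 24 50
f 50 24 25
f 50 25 26
f 52 54 51
f 55 52 51
f 51 54 53
f 53 55 51
f 52 58 54
f 56 52 55
f 56 58 52
f 54 58 53
f 57 55 53
f 53 58 57
f 57 56 55
f 58 56 57

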